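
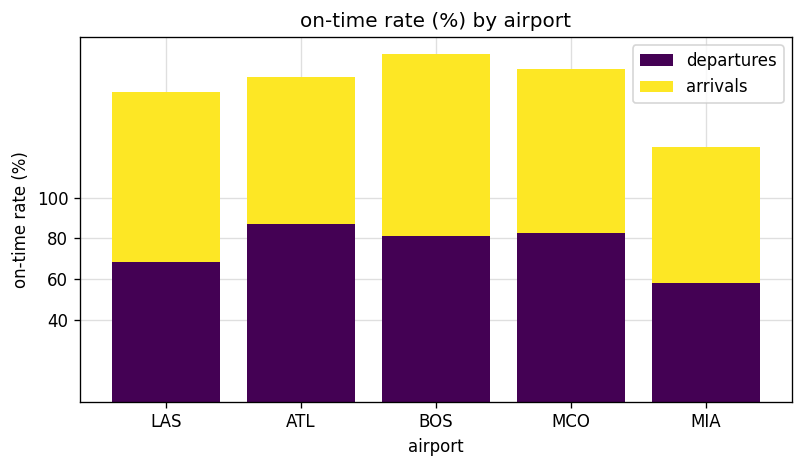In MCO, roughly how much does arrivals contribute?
arrivals top ≈ 160, bottom ≈ 80; segment ≈ 80.

≈ 80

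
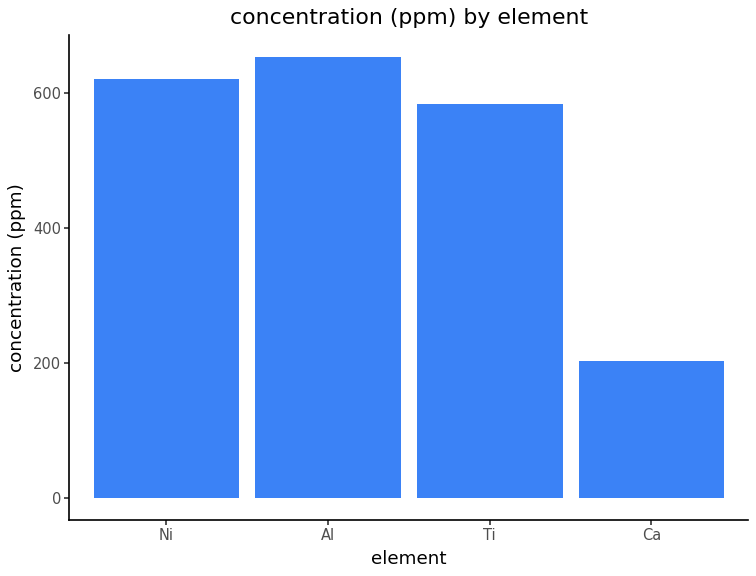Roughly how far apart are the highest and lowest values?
≈ 500

Max Al ≈ 700, min Ca ≈ 200; range ≈ 500.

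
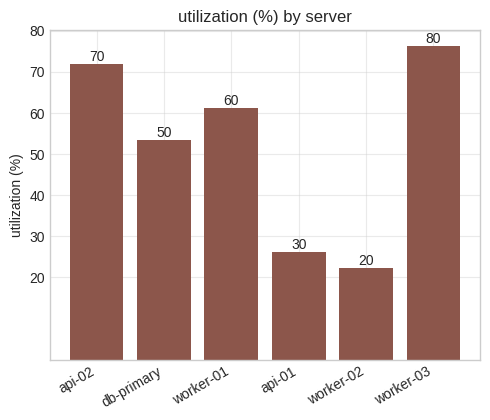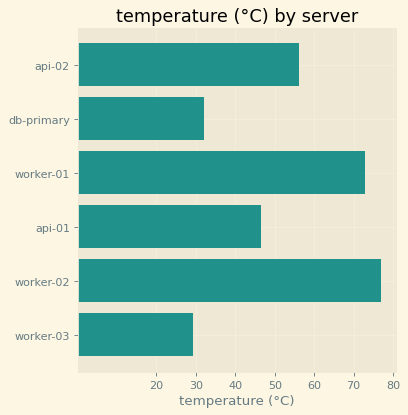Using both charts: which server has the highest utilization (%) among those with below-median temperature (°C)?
Chart 2 median temperature (°C) ≈ 50; below-median servers: db-primary, api-01, worker-03. Among those, worker-03 has the highest utilization (%) (≈ 80).

worker-03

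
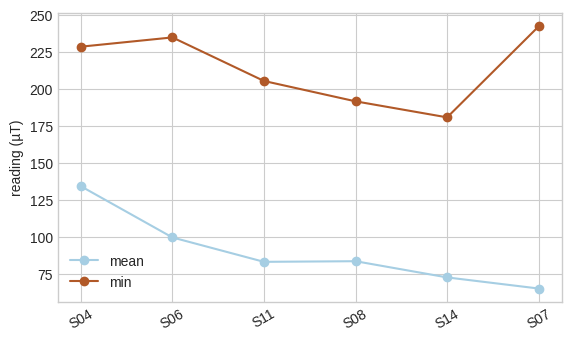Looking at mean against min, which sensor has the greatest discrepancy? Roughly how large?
S07, ≈ 180 µT

S07: mean ≈ 60, min ≈ 240 → gap ≈ 180. Next-largest (S06) is only ≈ 140.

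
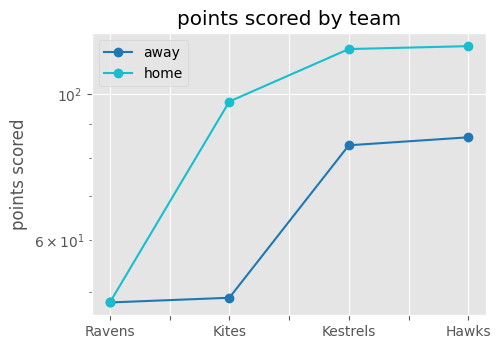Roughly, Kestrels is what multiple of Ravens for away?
≈ 1.6×

Kestrels ≈ 80, Ravens ≈ 50; 80/50 ≈ 1.6.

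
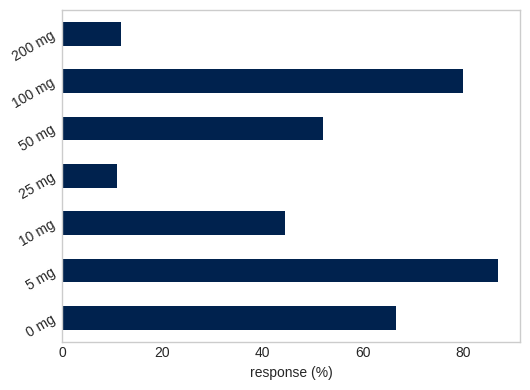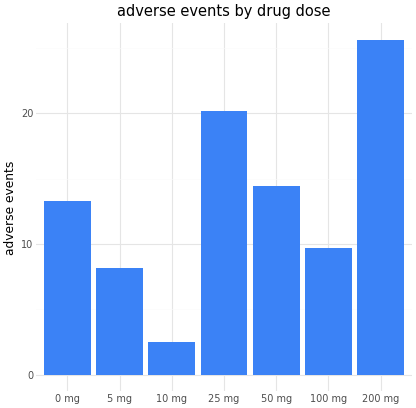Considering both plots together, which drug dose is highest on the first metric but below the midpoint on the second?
5 mg

Chart 2 median adverse events ≈ 15; below-median drug doses: 5 mg, 10 mg, 100 mg. Among those, 5 mg has the highest response (%) (≈ 90).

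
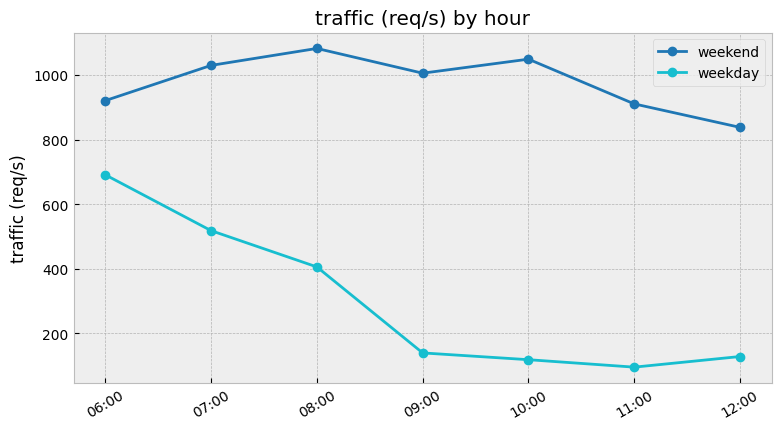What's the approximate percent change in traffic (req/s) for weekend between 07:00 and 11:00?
≈ -10%

07:00 ≈ 1000, 11:00 ≈ 900; (900 − 1000) / 1000 ≈ -10%.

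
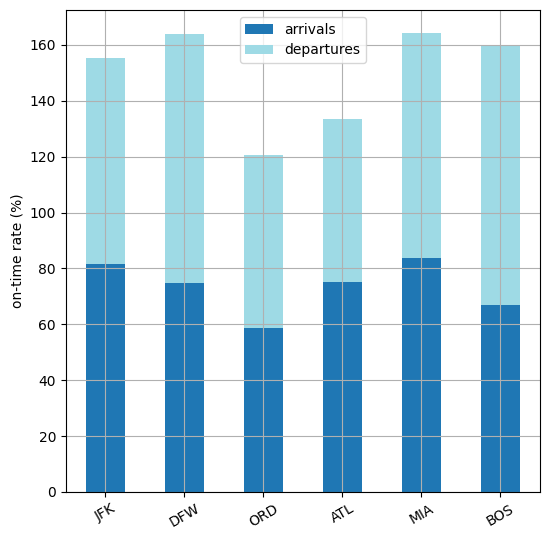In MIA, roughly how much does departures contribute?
departures top ≈ 160, bottom ≈ 80; segment ≈ 80.

≈ 80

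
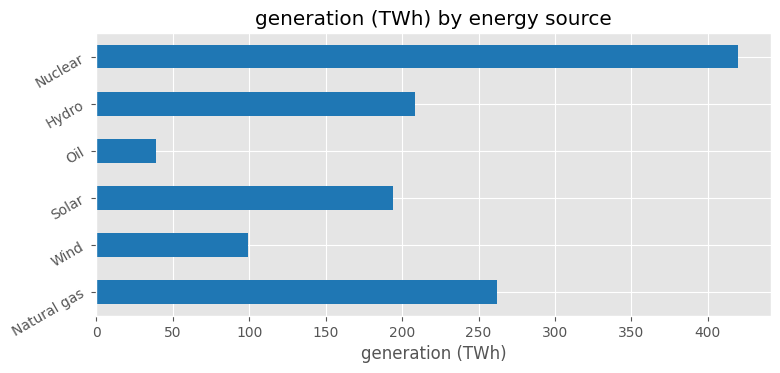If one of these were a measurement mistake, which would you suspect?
Nuclear

Nuclear ≈ 400; the rest sit between ≈ 50 and ≈ 250.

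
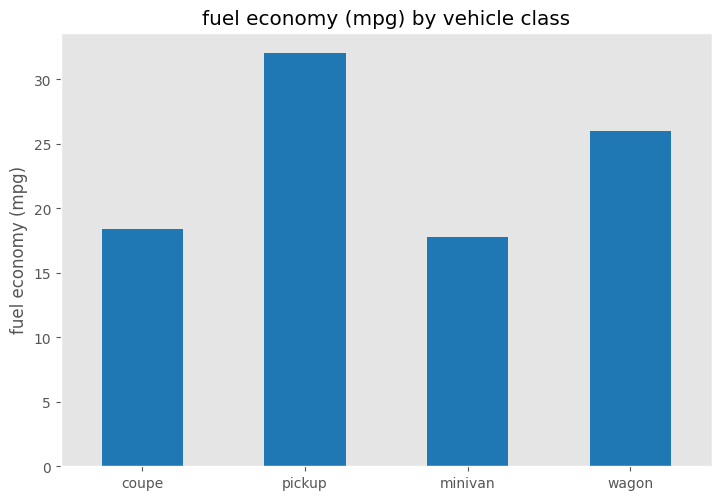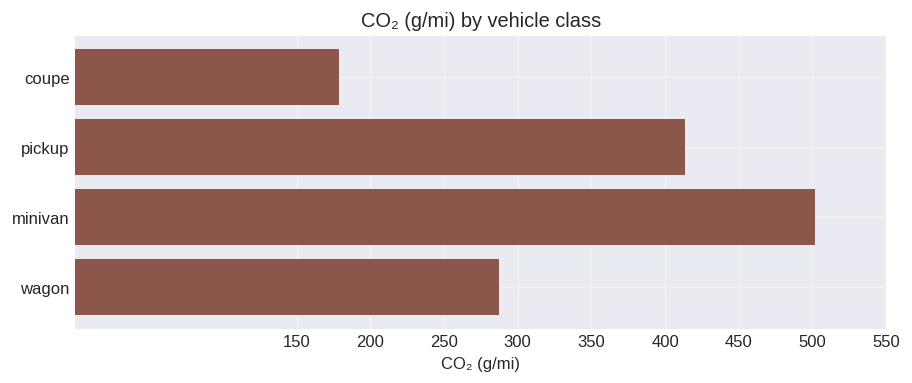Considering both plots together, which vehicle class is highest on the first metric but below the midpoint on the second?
wagon

Chart 2 median CO₂ (g/mi) ≈ 350; below-median vehicle classes: coupe, wagon. Among those, wagon has the highest fuel economy (mpg) (≈ 25).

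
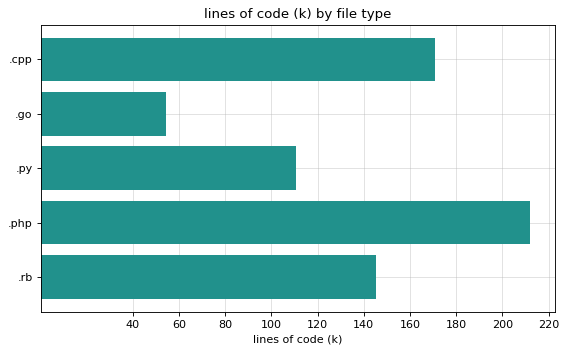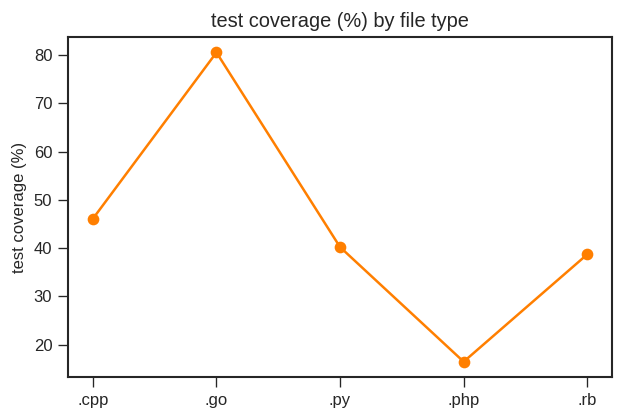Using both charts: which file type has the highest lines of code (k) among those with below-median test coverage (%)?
.php

Chart 2 median test coverage (%) ≈ 40; below-median file types: .php, .rb. Among those, .php has the highest lines of code (k) (≈ 220).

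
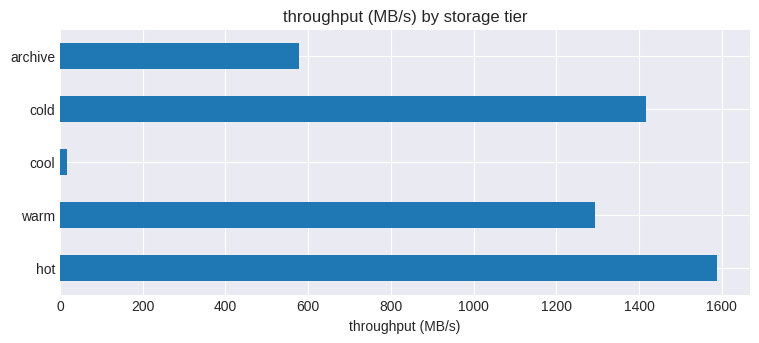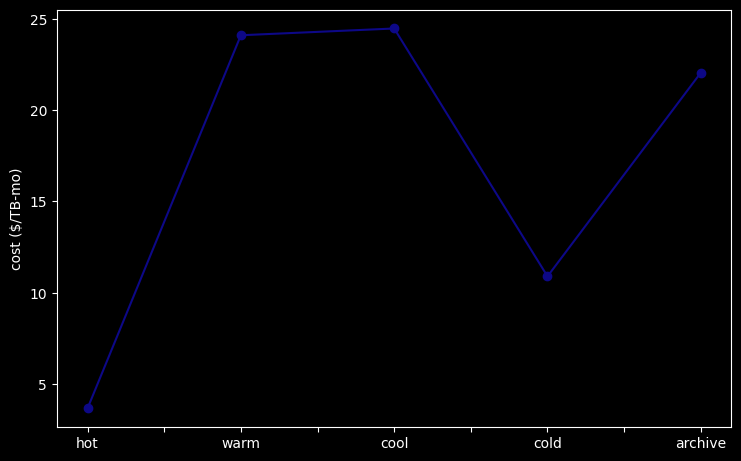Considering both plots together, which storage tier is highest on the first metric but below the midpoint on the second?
Chart 2 median cost ($/TB-mo) ≈ 20; below-median storage tiers: hot, cold. Among those, hot has the highest throughput (MB/s) (≈ 1600).

hot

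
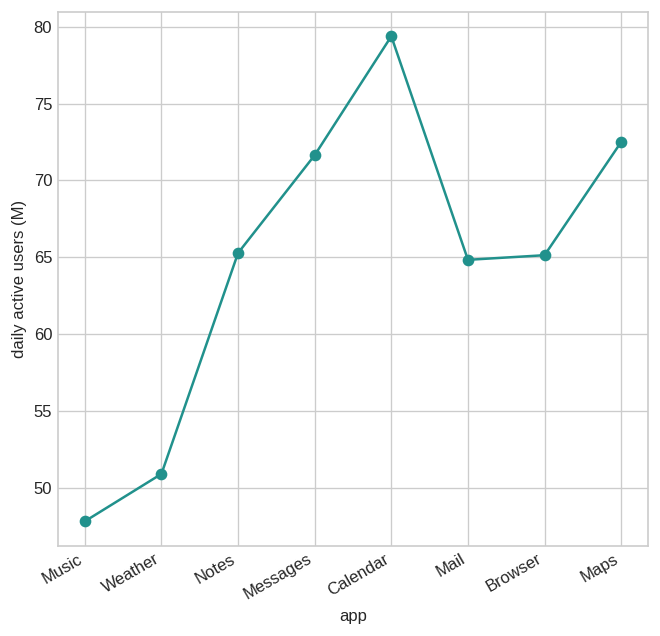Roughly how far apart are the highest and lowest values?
≈ 30

Max Calendar ≈ 80, min Music ≈ 50; range ≈ 30.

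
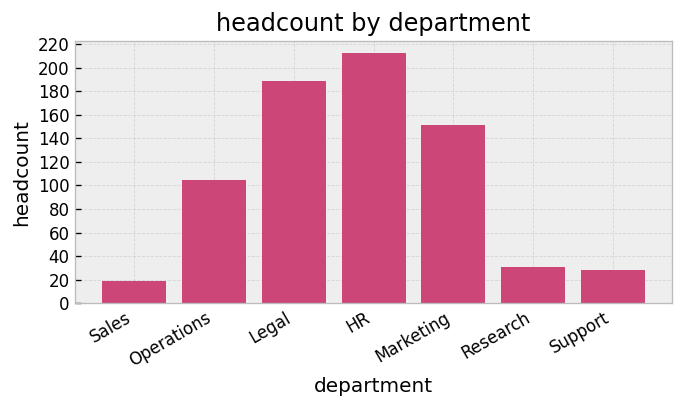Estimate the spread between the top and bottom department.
Max HR ≈ 220, min Sales ≈ 20; range ≈ 200.

≈ 200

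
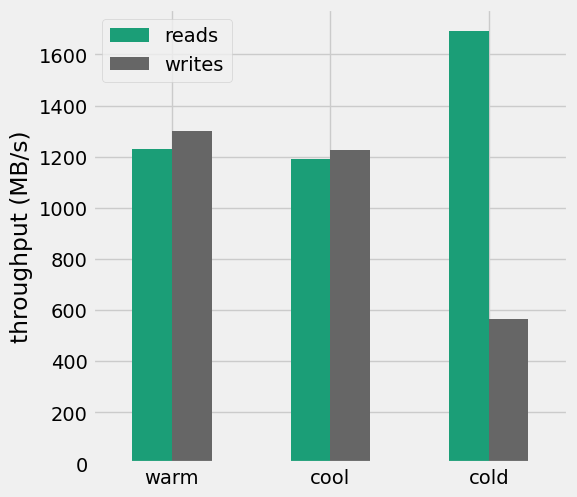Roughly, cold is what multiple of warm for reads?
≈ 1.33×

cold ≈ 1600, warm ≈ 1200; 1600/1200 ≈ 1.33.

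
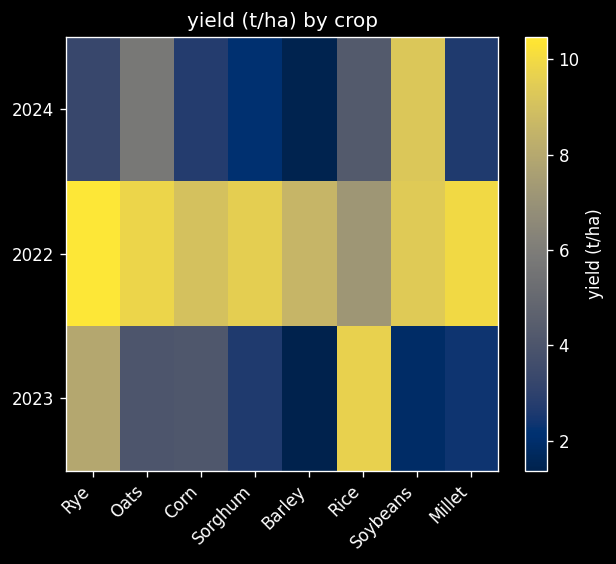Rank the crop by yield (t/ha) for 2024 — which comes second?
Oats

Top 3 for 2024: Soybeans ≈ 9, Oats ≈ 6, Rice ≈ 4.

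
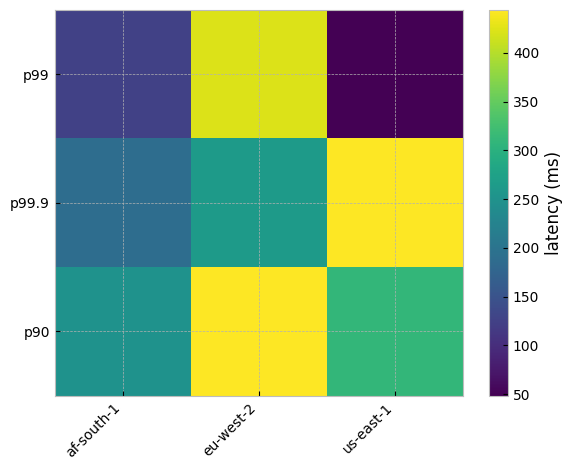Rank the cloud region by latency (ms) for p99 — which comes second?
Top 3 for p99: eu-west-2 ≈ 400, af-south-1 ≈ 100, us-east-1 ≈ 50.

af-south-1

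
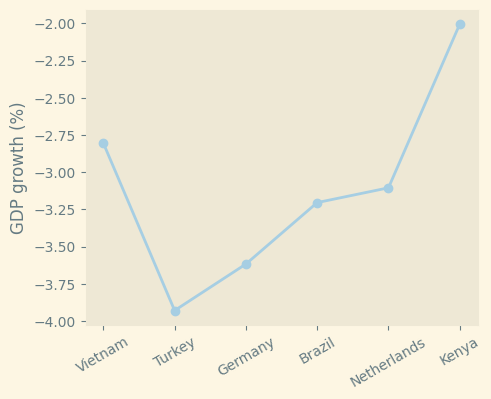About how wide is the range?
Max Kenya ≈ -2.0, min Turkey ≈ -4.0; range ≈ 2.0.

≈ 2.0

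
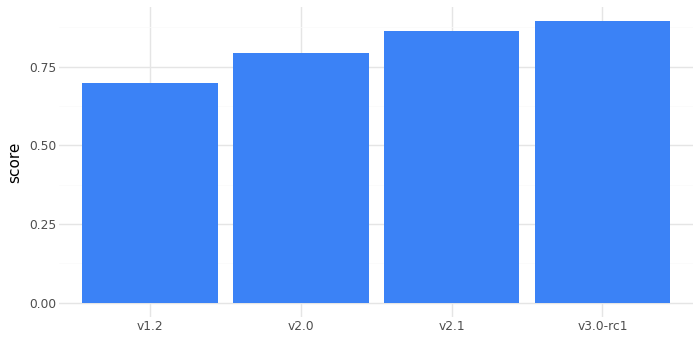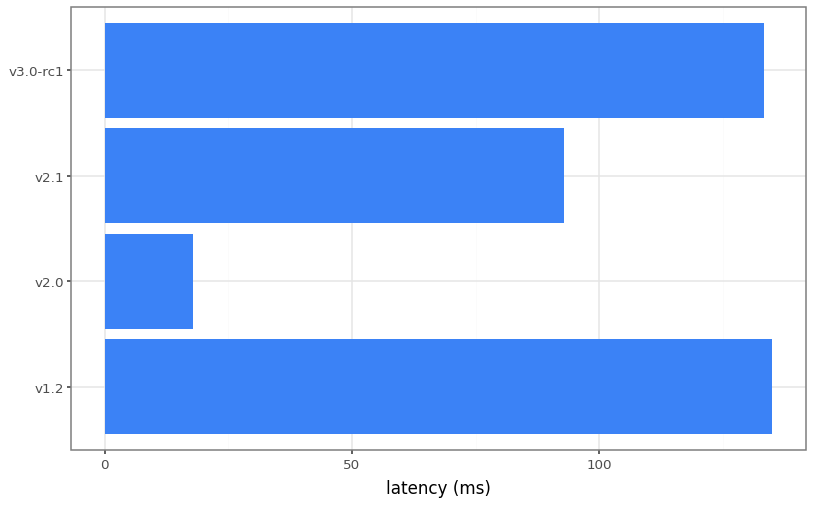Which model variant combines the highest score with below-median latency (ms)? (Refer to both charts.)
v2.1

Chart 2 median latency (ms) ≈ 120; below-median model variants: v2.0, v2.1. Among those, v2.1 has the highest score (≈ 0.9).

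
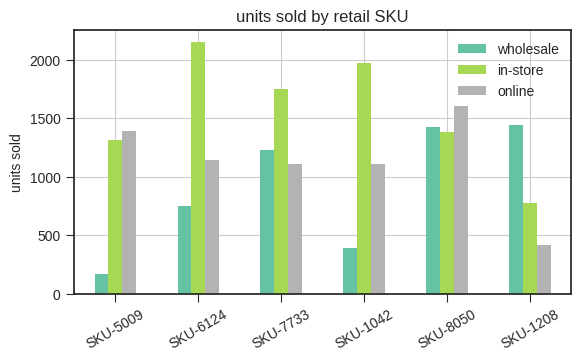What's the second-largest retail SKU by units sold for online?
SKU-5009

Top 3 for online: SKU-8050 ≈ 1600, SKU-5009 ≈ 1400, SKU-6124 ≈ 1200.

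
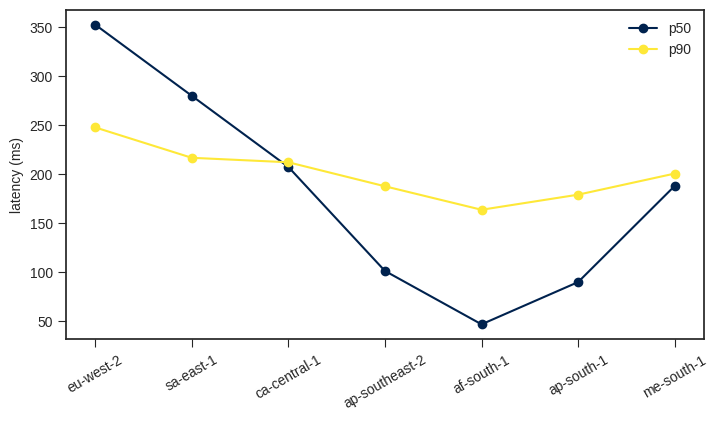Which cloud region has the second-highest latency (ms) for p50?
Top 3 for p50: eu-west-2 ≈ 350, sa-east-1 ≈ 300, ca-central-1 ≈ 200.

sa-east-1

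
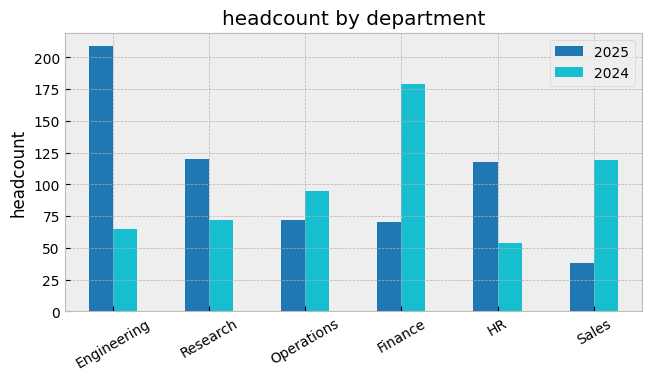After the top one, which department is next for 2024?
Sales

Top 3 for 2024: Finance ≈ 180, Sales ≈ 120, Operations ≈ 100.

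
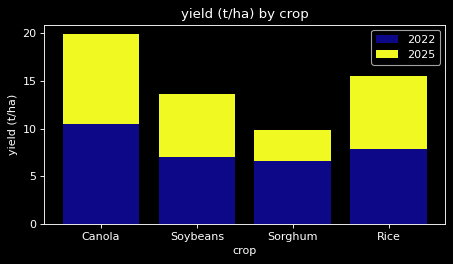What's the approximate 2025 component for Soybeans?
≈ 8

2025 top ≈ 14, bottom ≈ 6; segment ≈ 8.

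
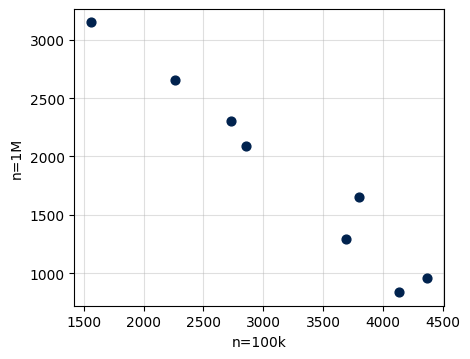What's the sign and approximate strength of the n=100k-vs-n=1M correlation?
Points are negatively correlated; strong (|r| ≈ 1.0).

negative, strong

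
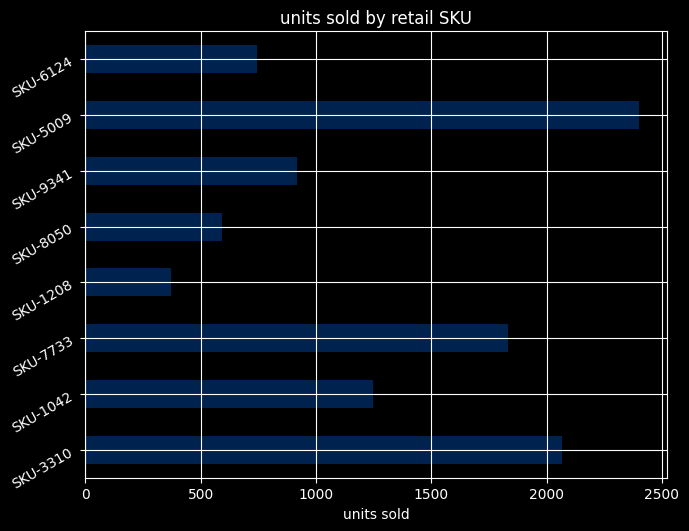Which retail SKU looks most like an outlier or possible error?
SKU-5009

SKU-5009 ≈ 2400; the rest sit between ≈ 400 and ≈ 2000.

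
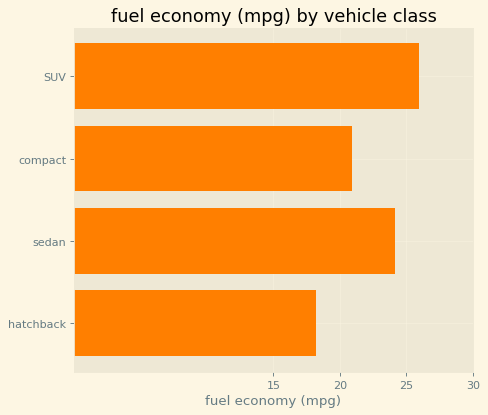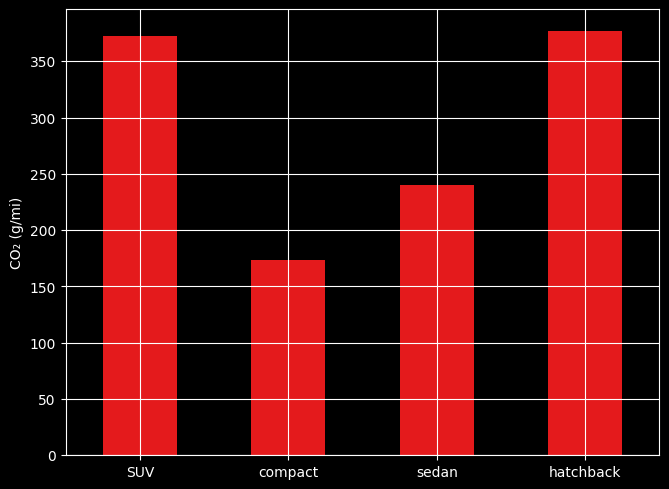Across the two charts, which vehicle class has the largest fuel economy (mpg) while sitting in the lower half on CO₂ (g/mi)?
sedan

Chart 2 median CO₂ (g/mi) ≈ 300; below-median vehicle classes: compact, sedan. Among those, sedan has the highest fuel economy (mpg) (≈ 25).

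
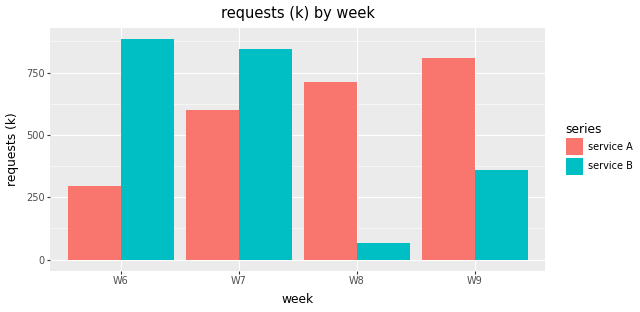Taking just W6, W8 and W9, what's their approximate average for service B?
(900 + 100 + 400) / 3 ≈ 467.

≈ 467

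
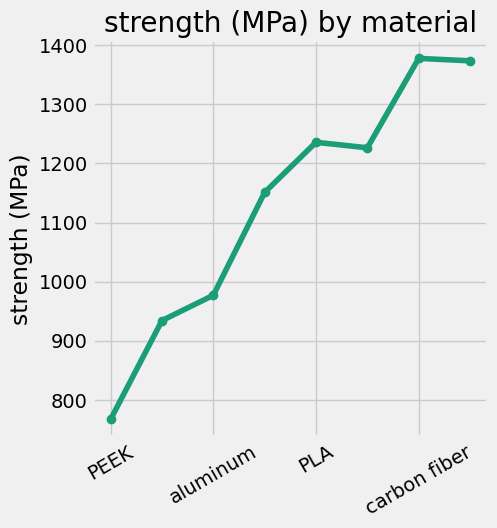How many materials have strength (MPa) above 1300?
2

Above 1300: carbon fiber, steel.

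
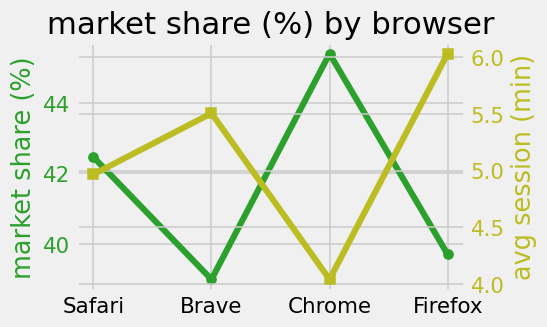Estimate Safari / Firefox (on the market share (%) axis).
≈ 1.05×

Safari ≈ 42, Firefox ≈ 40; 42/40 ≈ 1.05.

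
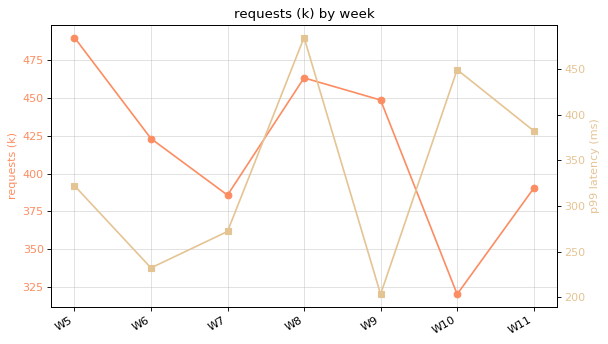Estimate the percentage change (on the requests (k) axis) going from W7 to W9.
W7 ≈ 380, W9 ≈ 440; (440 − 380) / 380 ≈ +15.8%.

≈ +15.8%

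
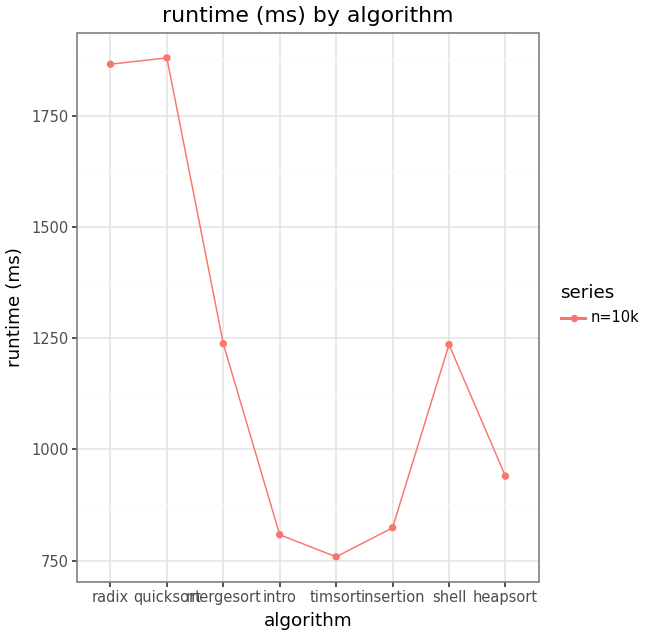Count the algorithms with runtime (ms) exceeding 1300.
2

Above 1300: radix, quicksort.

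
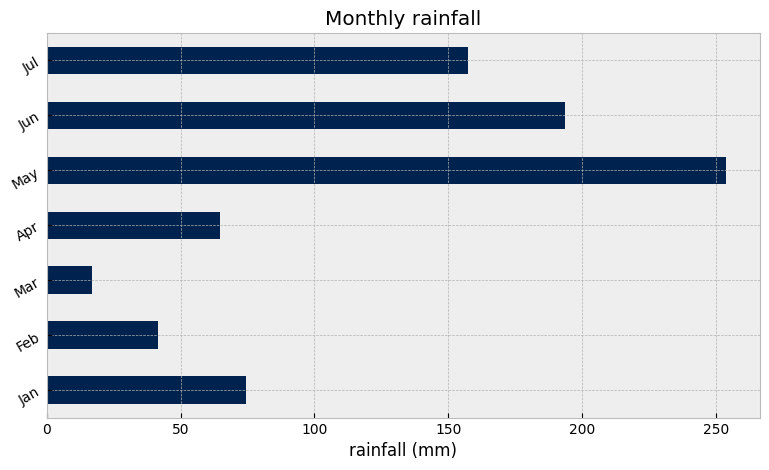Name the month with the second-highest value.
Jun

Top 3: May ≈ 250, Jun ≈ 200, Jul ≈ 150.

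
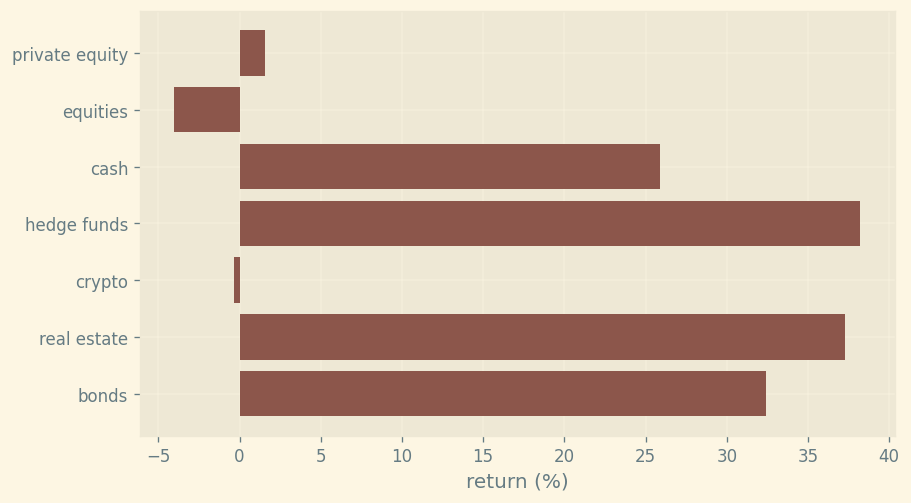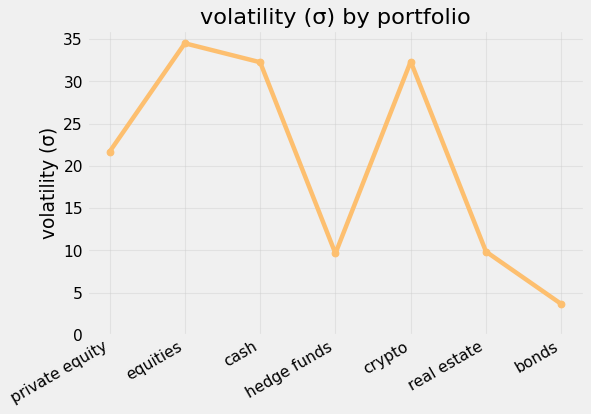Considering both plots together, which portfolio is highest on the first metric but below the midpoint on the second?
hedge funds

Chart 2 median volatility (σ) ≈ 20; below-median portfolios: hedge funds, real estate, bonds. Among those, hedge funds has the highest return (%) (≈ 40).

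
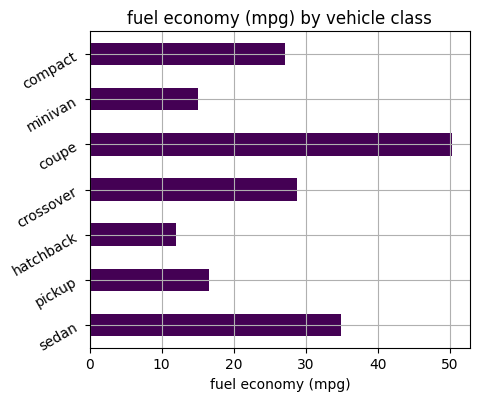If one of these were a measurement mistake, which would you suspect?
coupe

coupe ≈ 50; the rest sit between ≈ 10 and ≈ 35.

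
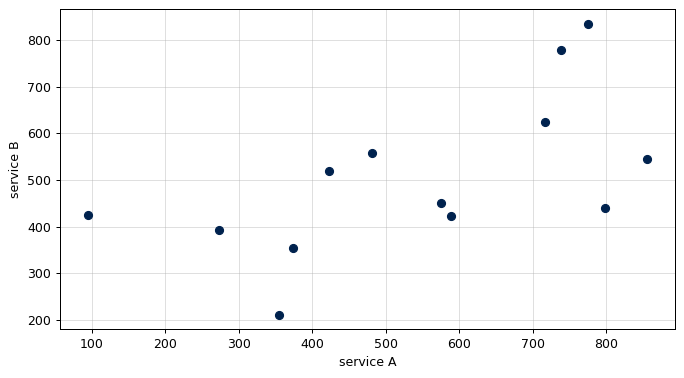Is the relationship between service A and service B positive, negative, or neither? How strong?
positive, moderate

Points are positively correlated; moderate (|r| ≈ 0.6).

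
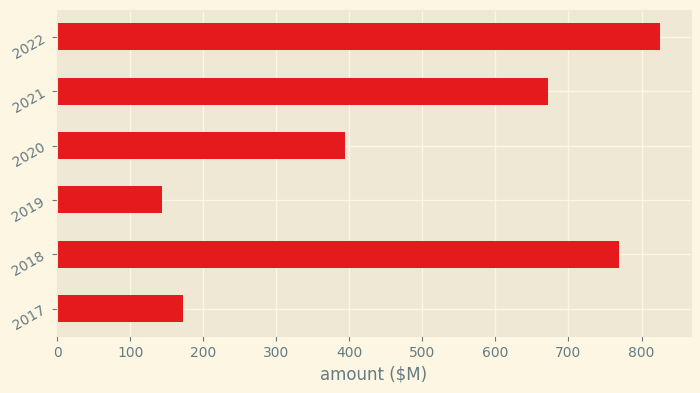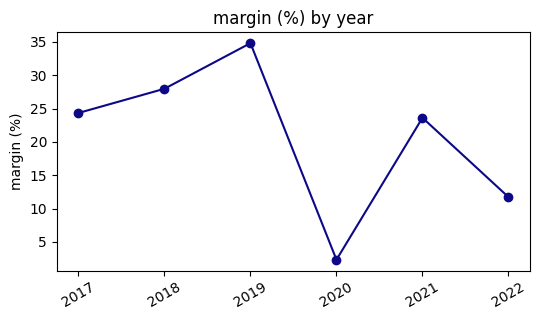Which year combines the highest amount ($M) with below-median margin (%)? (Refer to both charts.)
2022

Chart 2 median margin (%) ≈ 25; below-median years: 2020, 2021, 2022. Among those, 2022 has the highest amount ($M) (≈ 800).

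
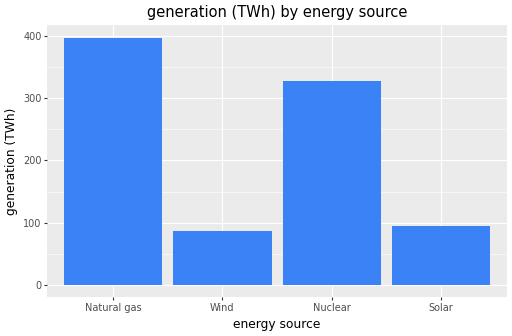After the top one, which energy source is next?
Nuclear

Top 3: Natural gas ≈ 400, Nuclear ≈ 350, Solar ≈ 100.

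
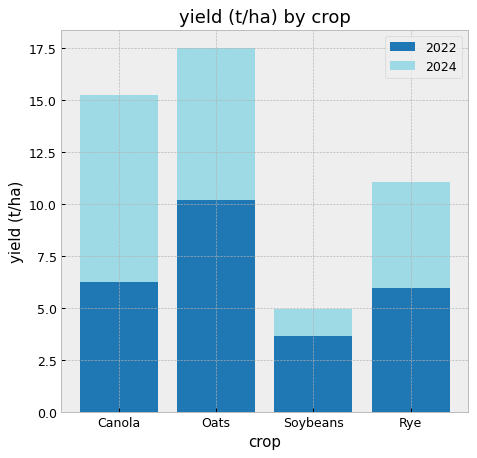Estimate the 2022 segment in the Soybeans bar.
2022 top ≈ 4, bottom ≈ 0; segment ≈ 4.

≈ 4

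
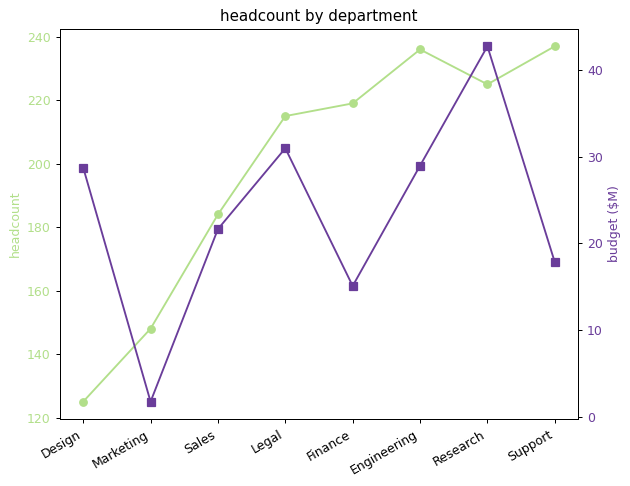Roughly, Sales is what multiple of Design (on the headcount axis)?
Sales ≈ 180, Design ≈ 120; 180/120 ≈ 1.5.

≈ 1.5×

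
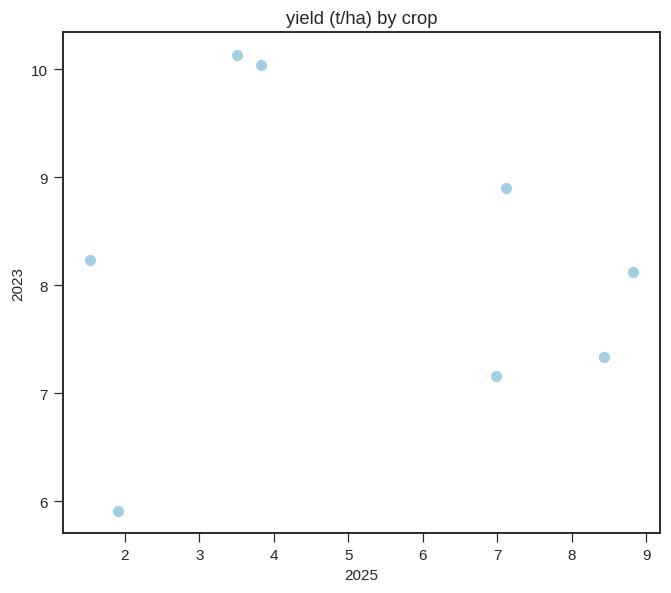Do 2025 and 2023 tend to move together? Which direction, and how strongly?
no clear correlation

Points are roughly uncorrelated; weak (|r| ≈ 0.1).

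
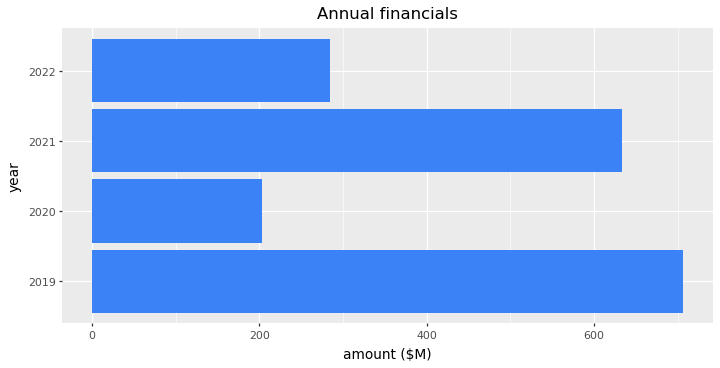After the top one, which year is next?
2021

Top 3: 2019 ≈ 700, 2021 ≈ 600, 2022 ≈ 300.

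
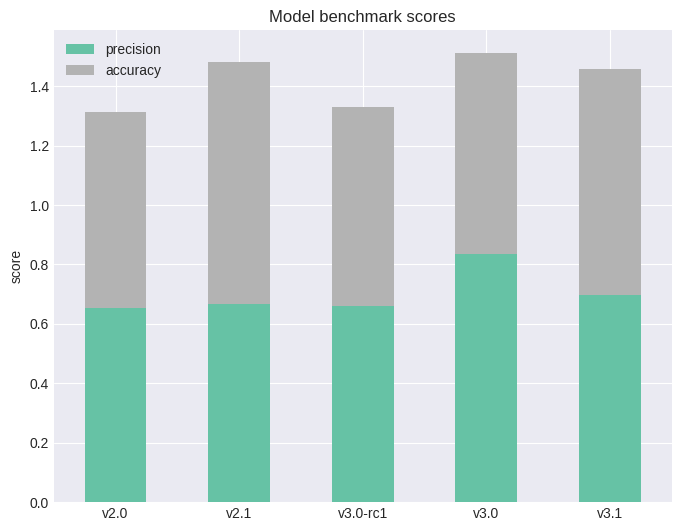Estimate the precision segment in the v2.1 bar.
≈ 0.6

precision top ≈ 0.6, bottom ≈ 0.0; segment ≈ 0.6.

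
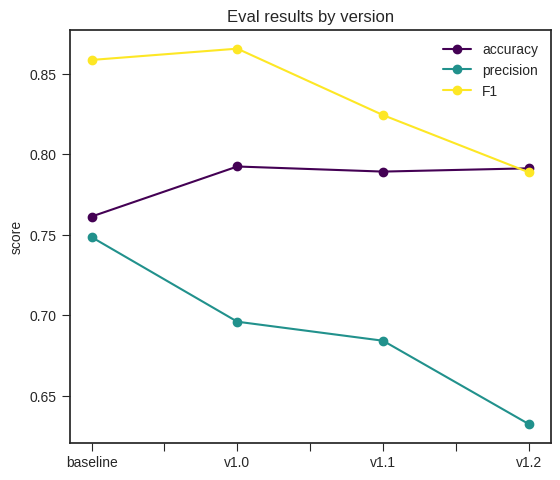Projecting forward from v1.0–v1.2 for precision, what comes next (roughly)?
≈ 0.61

Last three: 0.70, 0.68, 0.64 → slope ≈ -0.03/step → next ≈ 0.61.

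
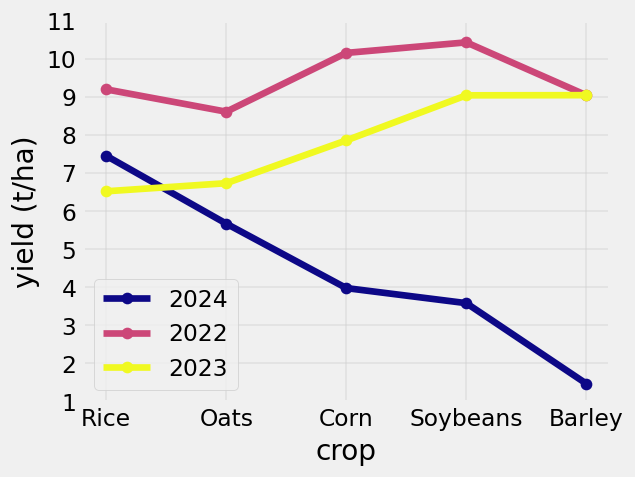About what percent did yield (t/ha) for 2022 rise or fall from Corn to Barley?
≈ -10%

Corn ≈ 10, Barley ≈ 9; (9 − 10) / 10 ≈ -10%.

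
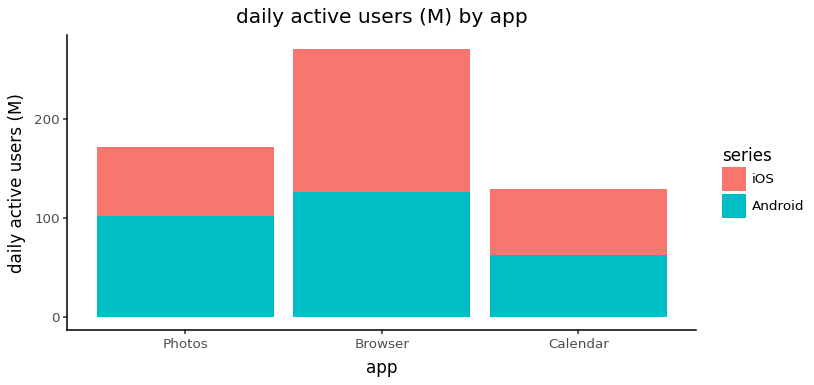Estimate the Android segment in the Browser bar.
Android top ≈ 125, bottom ≈ 0; segment ≈ 125.

≈ 125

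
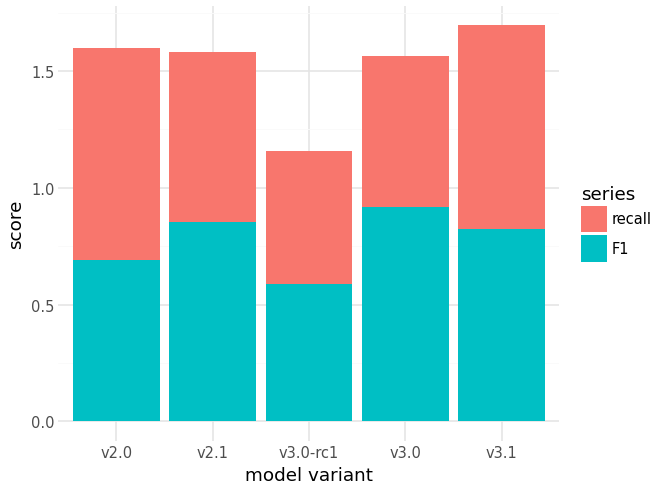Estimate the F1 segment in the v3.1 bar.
≈ 0.8

F1 top ≈ 0.8, bottom ≈ 0.0; segment ≈ 0.8.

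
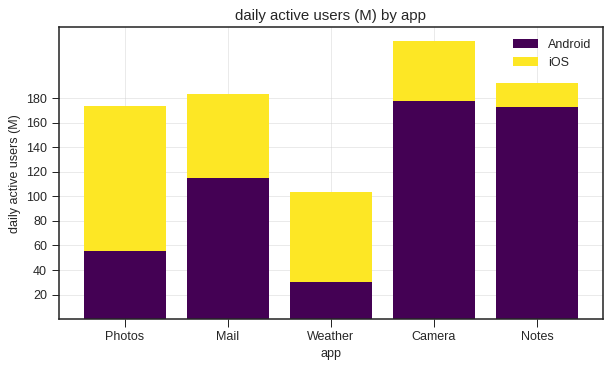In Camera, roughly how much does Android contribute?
Android top ≈ 180, bottom ≈ 0; segment ≈ 180.

≈ 180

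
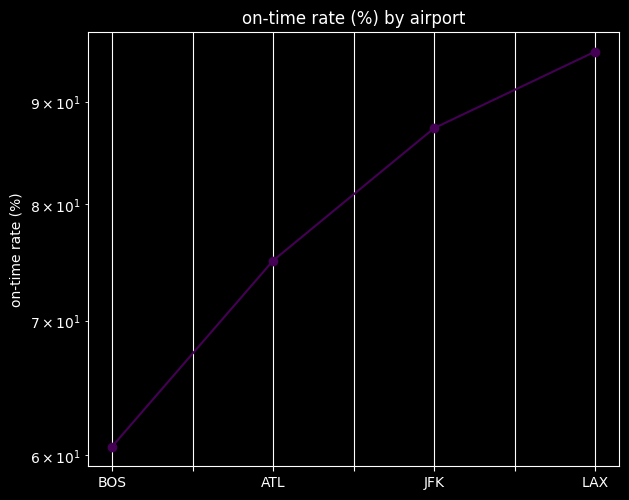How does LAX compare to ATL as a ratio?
≈ 1.27×

LAX ≈ 95, ATL ≈ 75; 95/75 ≈ 1.27.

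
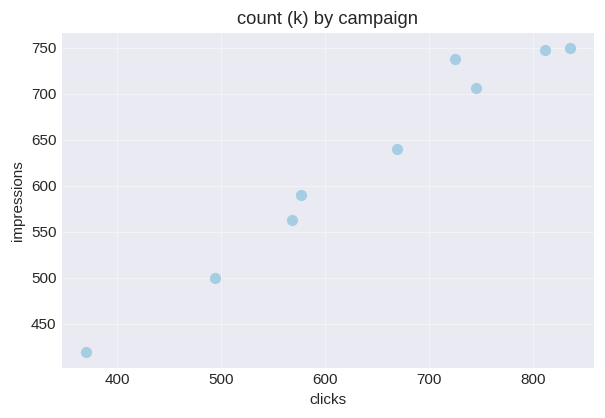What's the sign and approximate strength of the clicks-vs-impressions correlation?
Points are positively correlated; strong (|r| ≈ 1.0).

positive, strong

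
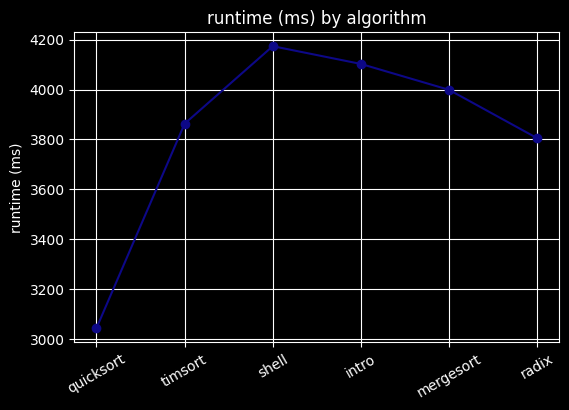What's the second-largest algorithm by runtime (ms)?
Top 3: shell ≈ 4200, intro ≈ 4100, mergesort ≈ 4000.

intro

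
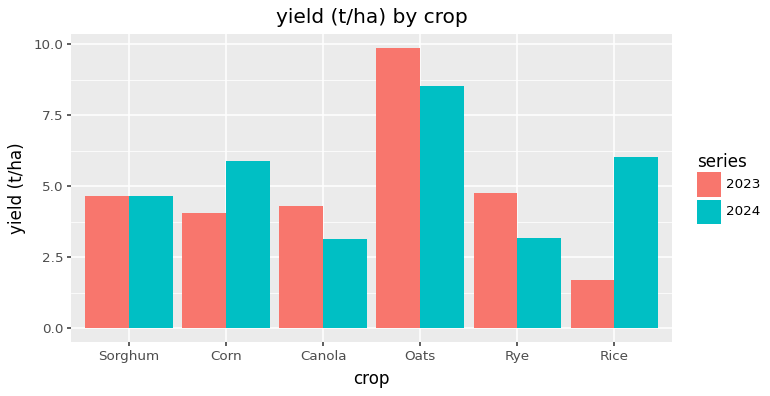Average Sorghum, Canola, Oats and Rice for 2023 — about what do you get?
≈ 5

(5 + 4 + 10 + 2) / 4 ≈ 5.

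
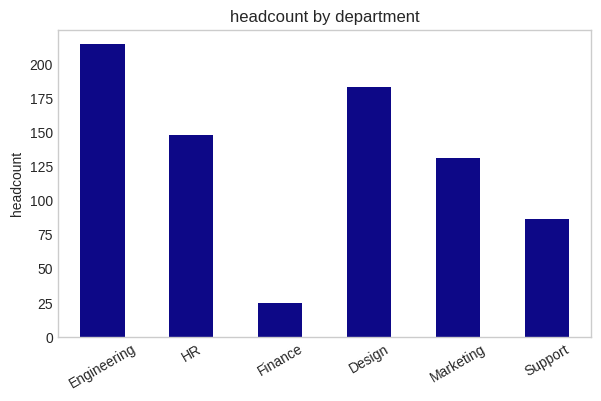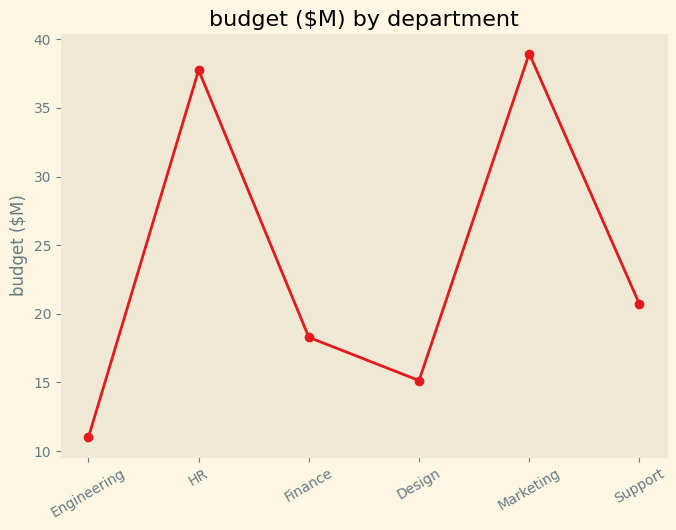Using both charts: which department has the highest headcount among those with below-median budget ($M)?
Chart 2 median budget ($M) ≈ 20; below-median departments: Engineering, Finance, Design. Among those, Engineering has the highest headcount (≈ 220).

Engineering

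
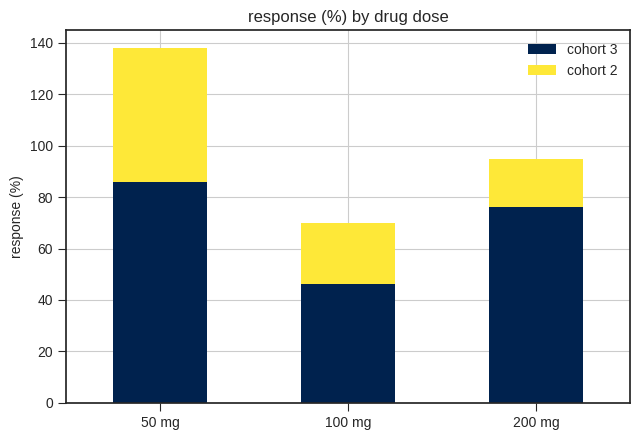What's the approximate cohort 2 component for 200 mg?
≈ 20

cohort 2 top ≈ 100, bottom ≈ 80; segment ≈ 20.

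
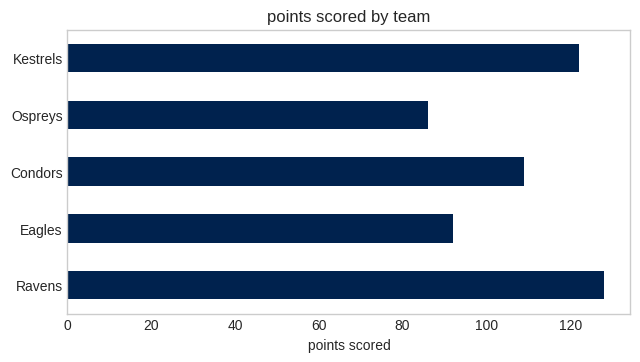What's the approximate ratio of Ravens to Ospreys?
≈ 1.5×

Ravens ≈ 120, Ospreys ≈ 80; 120/80 ≈ 1.5.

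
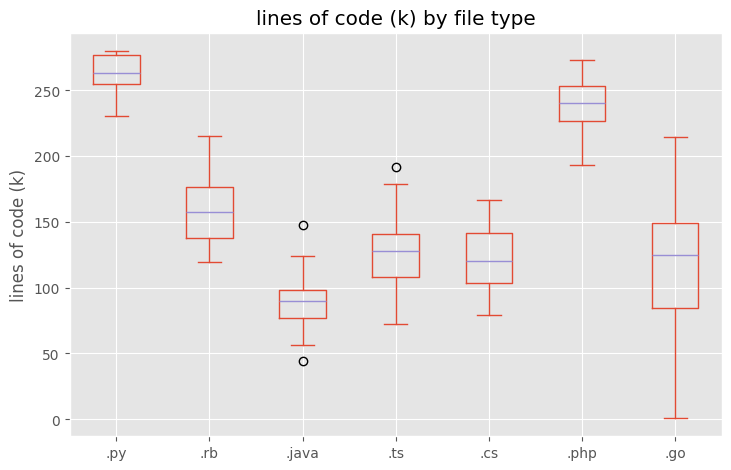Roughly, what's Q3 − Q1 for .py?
Q3 ≈ 280, Q1 ≈ 260; IQR ≈ 20.

≈ 20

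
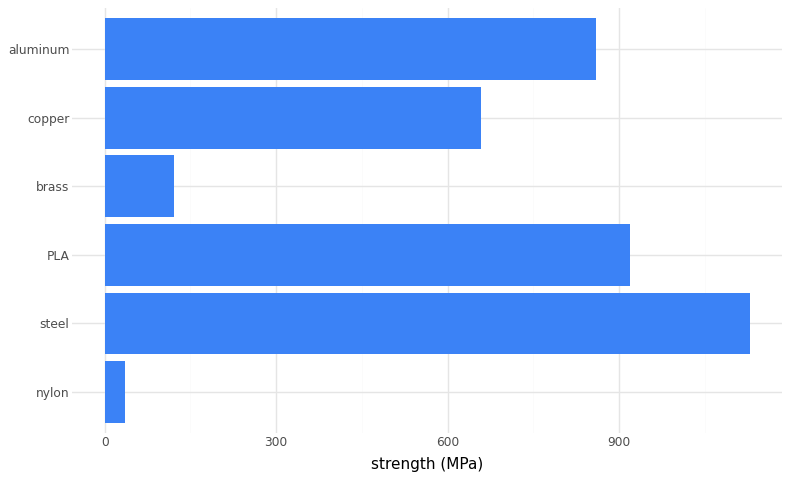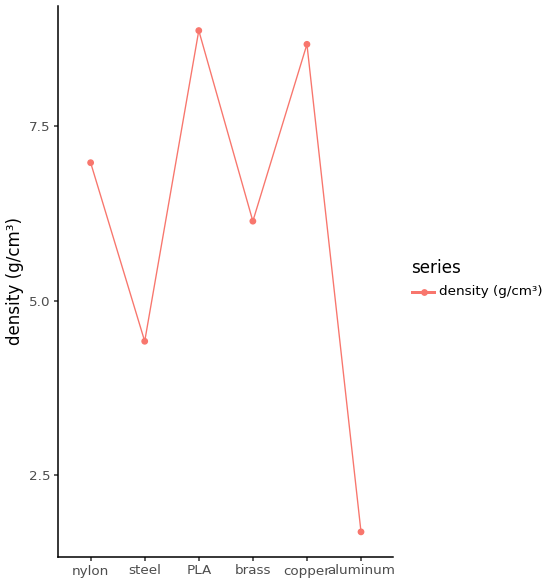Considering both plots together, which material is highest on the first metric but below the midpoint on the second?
steel

Chart 2 median density (g/cm³) ≈ 7; below-median materials: steel, brass, aluminum. Among those, steel has the highest strength (MPa) (≈ 1200).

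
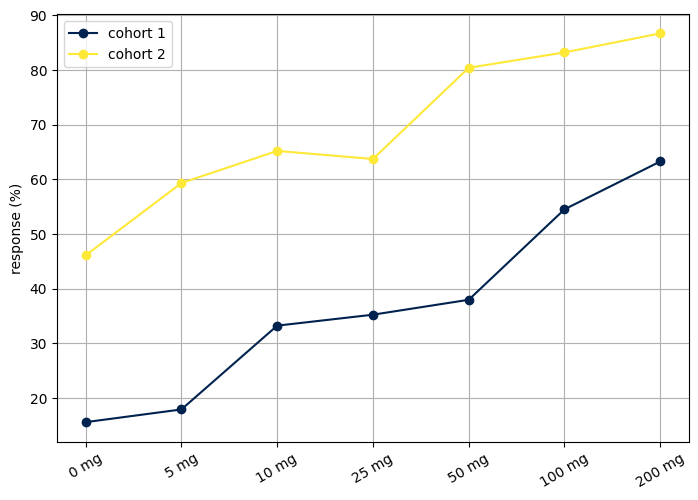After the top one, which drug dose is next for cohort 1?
100 mg

Top 3 for cohort 1: 200 mg ≈ 60, 100 mg ≈ 50, 50 mg ≈ 40.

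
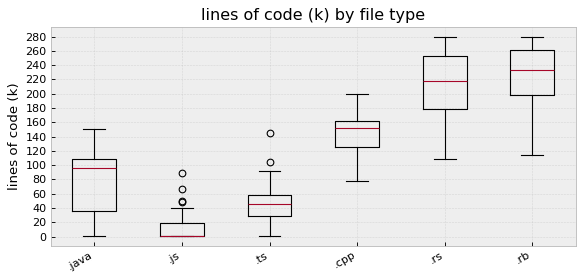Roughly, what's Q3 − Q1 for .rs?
≈ 80

Q3 ≈ 260, Q1 ≈ 180; IQR ≈ 80.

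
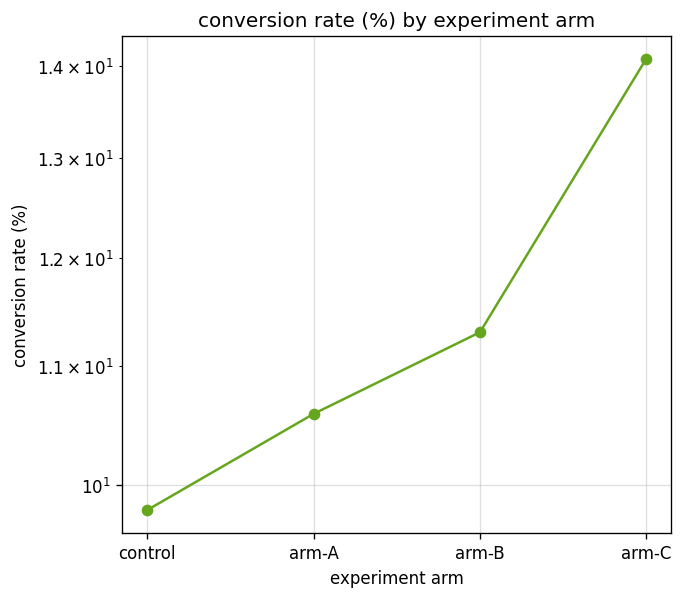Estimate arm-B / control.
arm-B ≈ 11.5, control ≈ 10.0; 11.5/10.0 ≈ 1.15.

≈ 1.15×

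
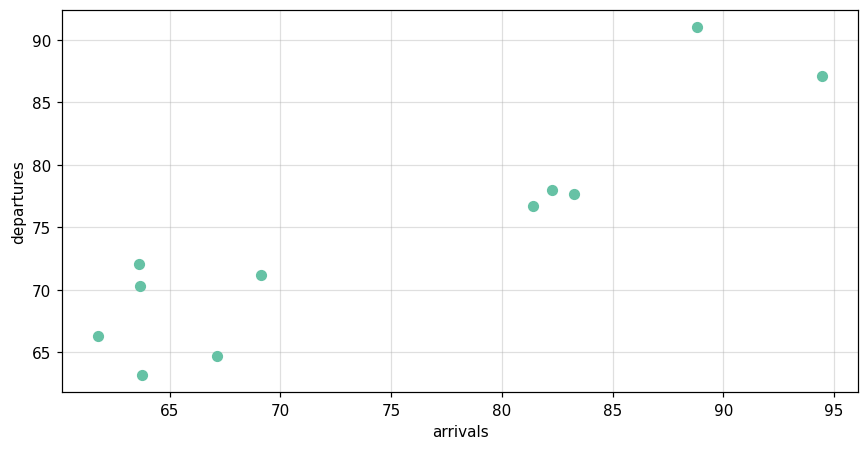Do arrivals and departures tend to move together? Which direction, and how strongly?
Points are positively correlated; strong (|r| ≈ 0.9).

positive, strong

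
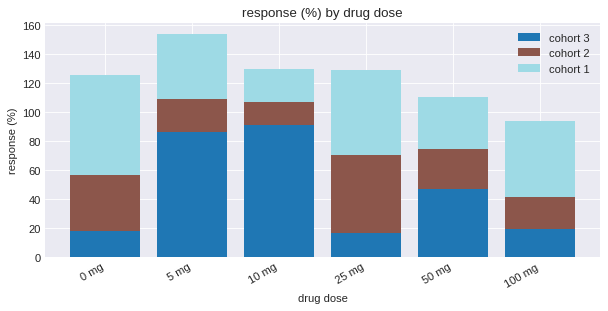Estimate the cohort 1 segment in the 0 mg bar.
≈ 60

cohort 1 top ≈ 120, bottom ≈ 60; segment ≈ 60.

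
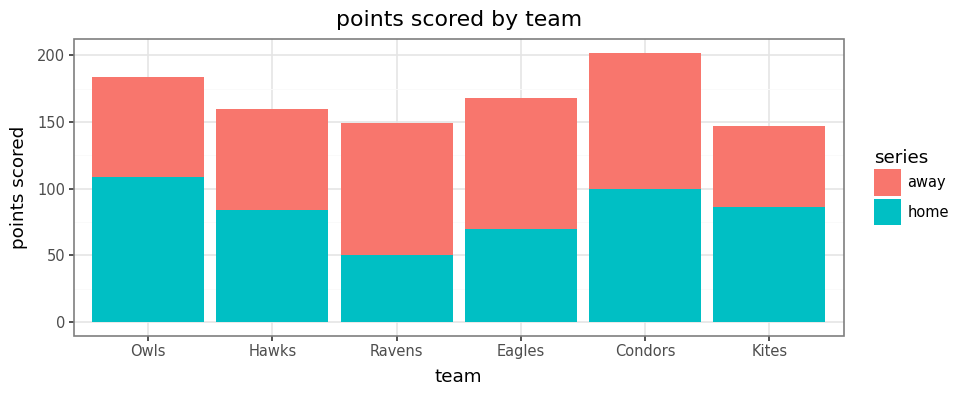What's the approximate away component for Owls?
away top ≈ 180, bottom ≈ 100; segment ≈ 80.

≈ 80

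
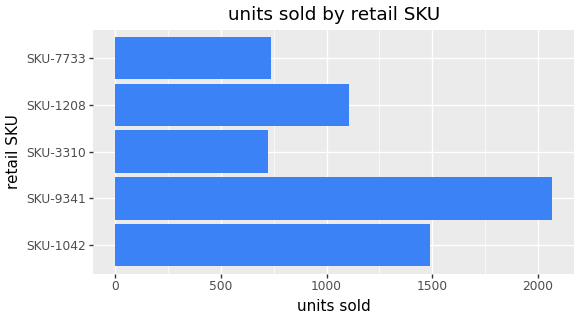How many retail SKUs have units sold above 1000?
3

Above 1000: SKU-1042, SKU-9341, SKU-1208.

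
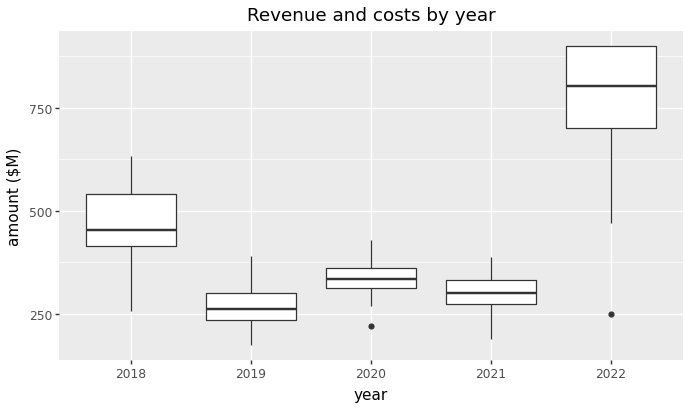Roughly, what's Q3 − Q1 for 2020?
Q3 ≈ 350, Q1 ≈ 300; IQR ≈ 50.

≈ 50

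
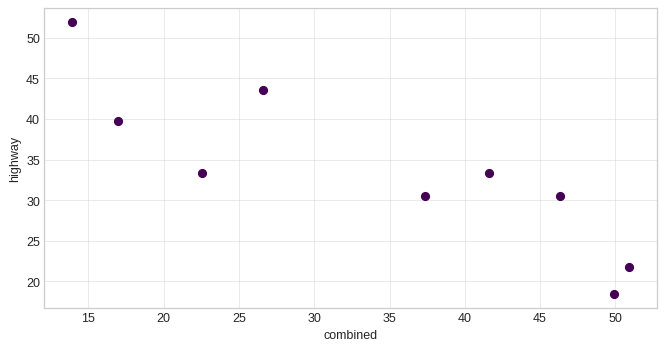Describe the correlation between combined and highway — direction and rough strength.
negative, strong

Points are negatively correlated; strong (|r| ≈ 0.9).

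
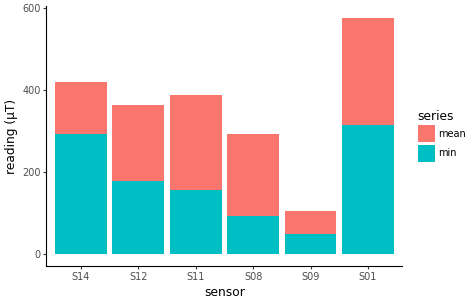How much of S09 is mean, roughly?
≈ 50

mean top ≈ 100, bottom ≈ 50; segment ≈ 50.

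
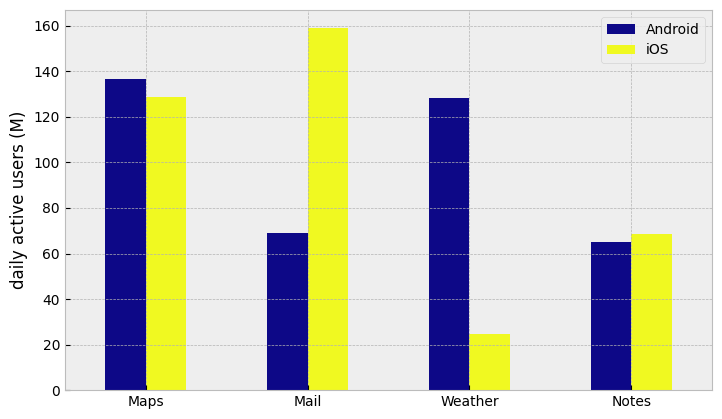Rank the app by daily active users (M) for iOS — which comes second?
Maps

Top 3 for iOS: Mail ≈ 160, Maps ≈ 120, Notes ≈ 60.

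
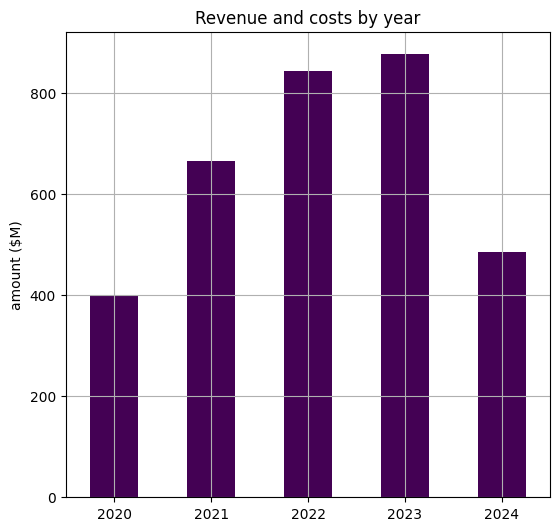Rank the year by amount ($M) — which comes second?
Top 3: 2023 ≈ 900, 2022 ≈ 800, 2021 ≈ 700.

2022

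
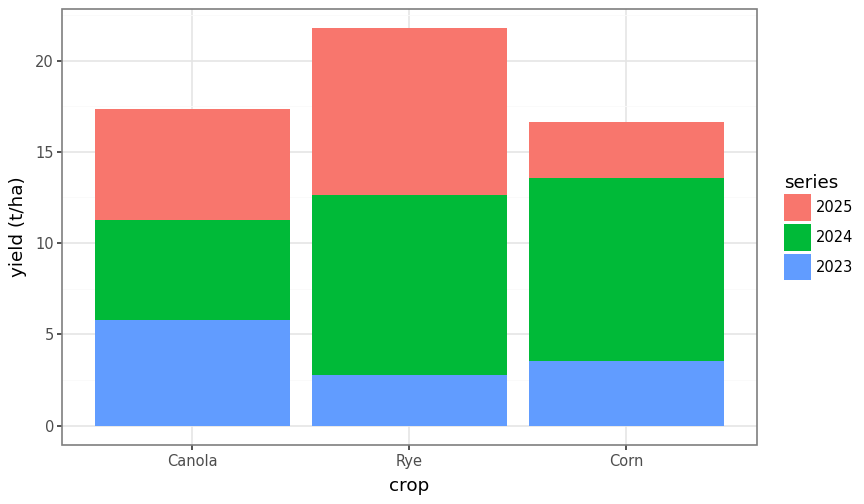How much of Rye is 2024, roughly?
2024 top ≈ 12, bottom ≈ 2; segment ≈ 10.

≈ 10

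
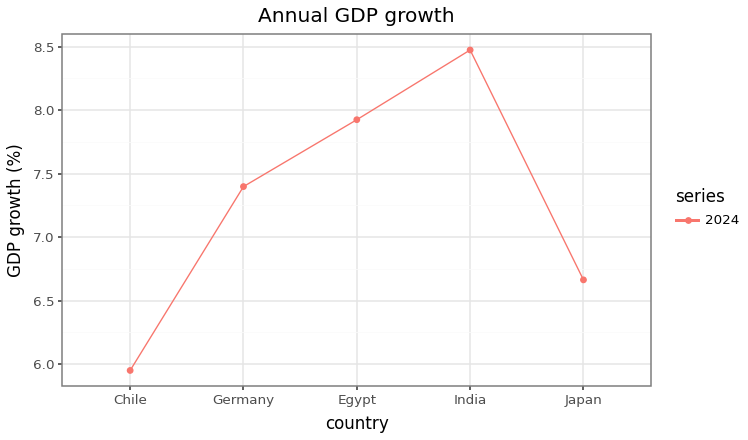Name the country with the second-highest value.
Egypt

Top 3: India ≈ 8.5, Egypt ≈ 8.0, Germany ≈ 7.5.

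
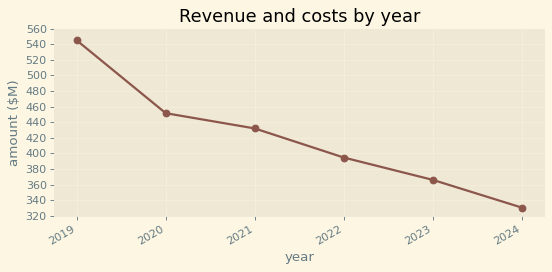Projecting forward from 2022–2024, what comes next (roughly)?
Last three: 400, 360, 340 → slope ≈ -30/step → next ≈ 310.

≈ 310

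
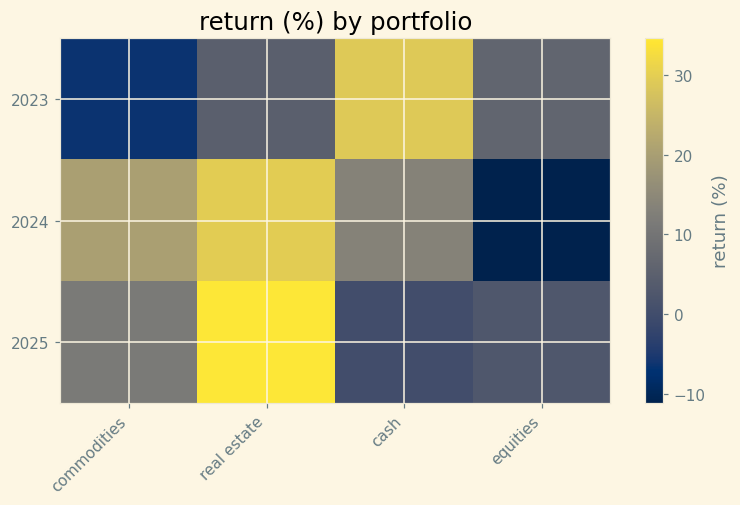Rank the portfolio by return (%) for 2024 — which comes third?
Top 4 for 2024: real estate ≈ 30, commodities ≈ 20, cash ≈ 15, equities ≈ -10.

cash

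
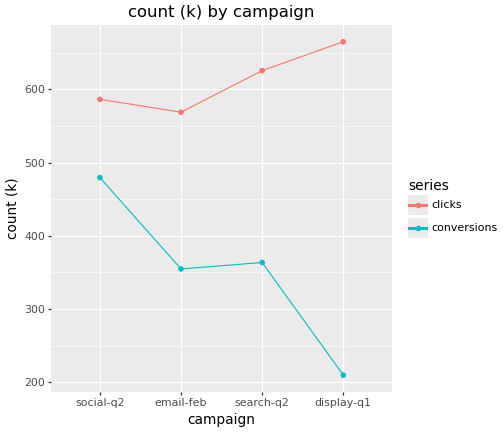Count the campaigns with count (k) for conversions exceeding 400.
Above 400: social-q2.

1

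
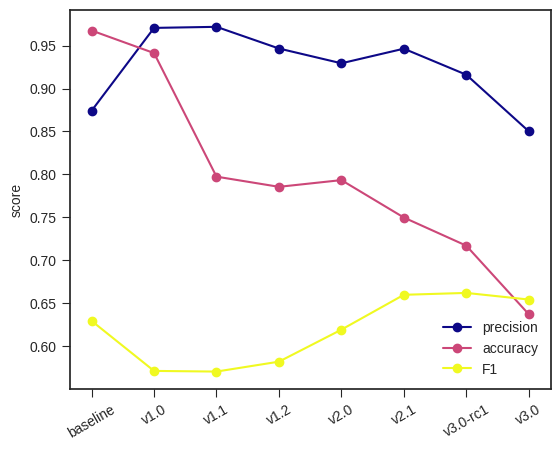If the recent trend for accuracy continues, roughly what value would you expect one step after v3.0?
Last three: 0.75, 0.70, 0.65 → slope ≈ -0.05/step → next ≈ 0.6.

≈ 0.6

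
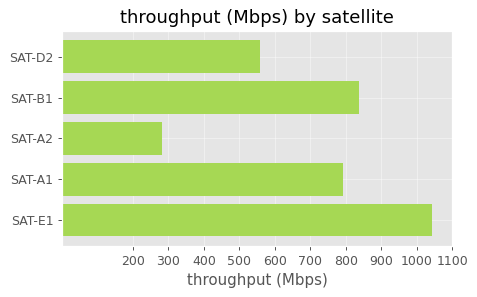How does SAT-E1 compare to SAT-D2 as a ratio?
≈ 1.67×

SAT-E1 ≈ 1000, SAT-D2 ≈ 600; 1000/600 ≈ 1.67.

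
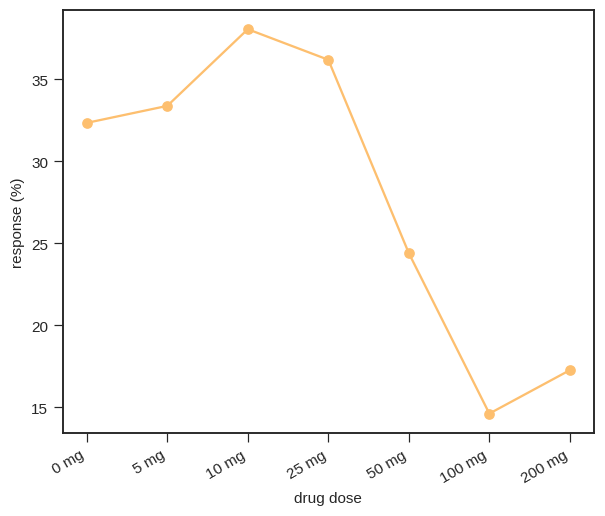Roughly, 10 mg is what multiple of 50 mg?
≈ 1.58×

10 mg ≈ 38, 50 mg ≈ 24; 38/24 ≈ 1.58.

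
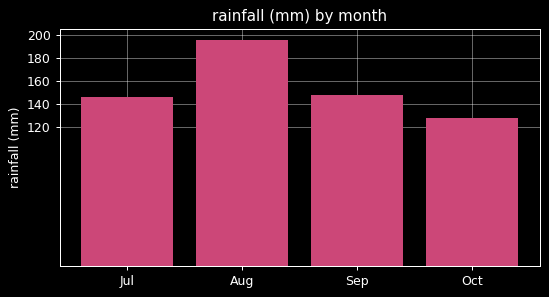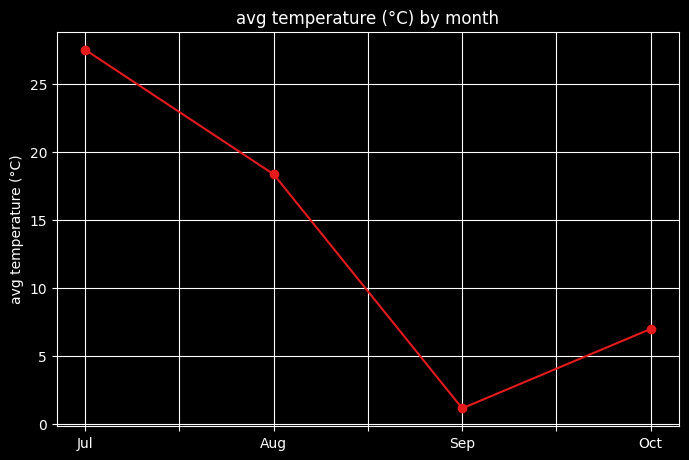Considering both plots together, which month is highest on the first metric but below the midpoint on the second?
Sep

Chart 2 median avg temperature (°C) ≈ 15; below-median months: Sep, Oct. Among those, Sep has the highest rainfall (mm) (≈ 140).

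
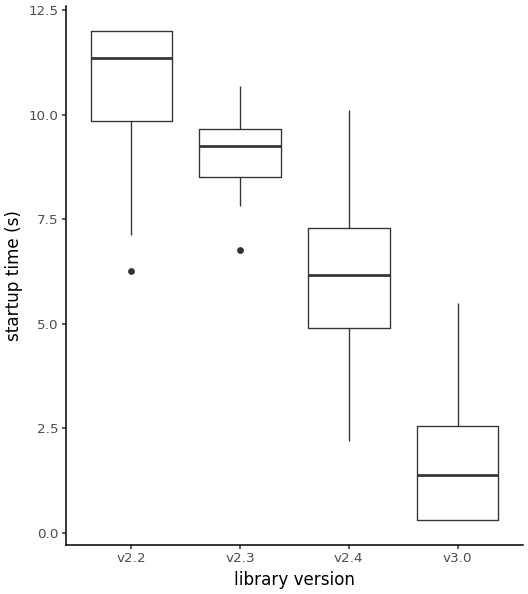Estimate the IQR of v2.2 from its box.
Q3 ≈ 12, Q1 ≈ 10; IQR ≈ 2.

≈ 2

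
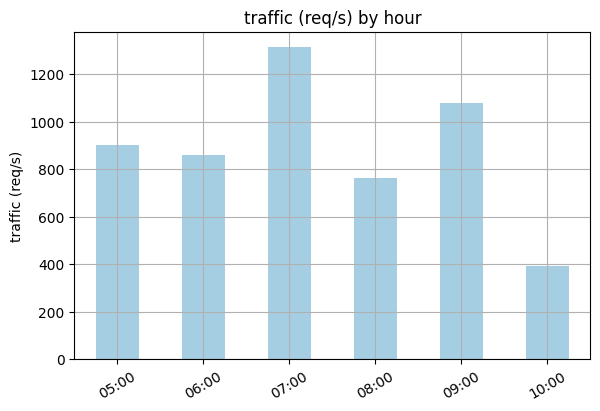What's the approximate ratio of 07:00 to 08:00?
≈ 1.75×

07:00 ≈ 1400, 08:00 ≈ 800; 1400/800 ≈ 1.75.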